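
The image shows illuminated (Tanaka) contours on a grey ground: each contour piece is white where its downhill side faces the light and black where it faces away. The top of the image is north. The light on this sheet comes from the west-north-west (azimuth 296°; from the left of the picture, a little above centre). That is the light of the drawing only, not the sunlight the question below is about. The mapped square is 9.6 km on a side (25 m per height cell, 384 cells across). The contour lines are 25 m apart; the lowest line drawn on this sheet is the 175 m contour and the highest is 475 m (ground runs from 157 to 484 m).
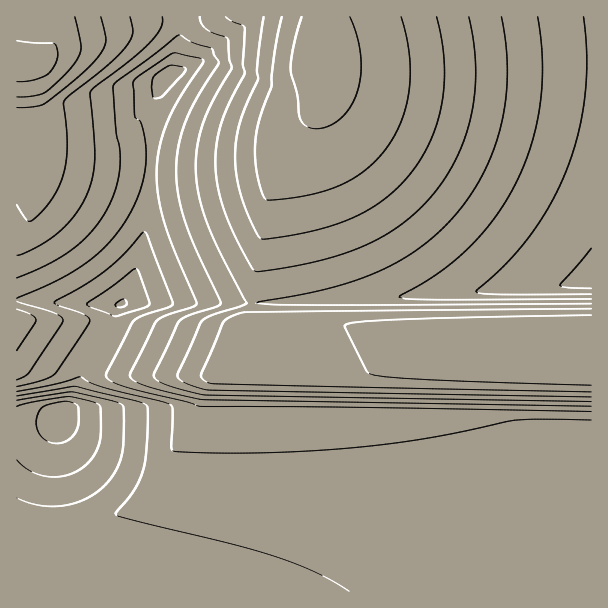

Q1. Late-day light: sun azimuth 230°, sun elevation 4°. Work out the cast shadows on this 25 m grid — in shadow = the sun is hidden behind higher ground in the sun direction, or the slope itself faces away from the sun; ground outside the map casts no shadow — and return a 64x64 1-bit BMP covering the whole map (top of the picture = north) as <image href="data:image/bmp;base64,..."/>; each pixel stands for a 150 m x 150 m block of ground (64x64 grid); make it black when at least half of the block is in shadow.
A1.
<image width="64" height="64" href="data:image/bmp;base64,Qk0+AgAAAAAAAD4AAAAoAAAAQAAAAEAAAAABAAEAAAAAAAACAAATCwAAEwsAAAIAAAAAAAAA////AAAAAAAAAAAAAAAAAAAAAAAAAAAAAAAAAAAAAAAAAAAAAAAAAAAAAAAAAAAAAAAAAAAAAAAAAAAAAAAAAAAAAAAAAAAAAAAAAAAAAAAAAAAAAAAAAAAAAAAAAAAAAAAAAAAAAAAAAAAAAAAAAAAAAAAAAAAAAAAAAAAAAAAAAAAAAAAAAAAAAAAAAAAAAAAAAAAAAAAAAAAAAAAAAAAAAAAAAAAAAAAAAAAAAAAAAAAAAAAAAAAAAAAAAAAAAAAAAAAAAAAAAAAAAAAAAAAAAAAAAAAAAAAAAAAAAAAAAAAAAAAAAAAAAAAAAAAAAAAAAAAAAAD/4AA/////////////////f/AAH/////8QAAAAB////wAAAAAAD///AAAAAAAAf/8AAAAAAAAD/wAAAAAAAAAfAAAAAAAAAAAAAAAAAAAAAAAAAAAAAAAAAAAAAAAAAAAAAAAAAAAAAAAAAAAAAAAAAAAAAAAAAAAAAAAAAAAAAAAAAAAAAAAAAAAAAAAAAAAAAAAAAAAAAAAAAAAAAAAAAAAAAAAAAAAAAAAAAAAAAAAAAAAAAAAAAAAAAAAAAAAAAAAAAAAAAAABAAAAAAAAAAAAAAAAAAAAAAAAAAAAAAAAAAAAAAAAAAAAAAAAAAAAAAAAAAAAAAAAAAAAAAAAAAAAAAAAAAAAAAAAAAAAAA=="/>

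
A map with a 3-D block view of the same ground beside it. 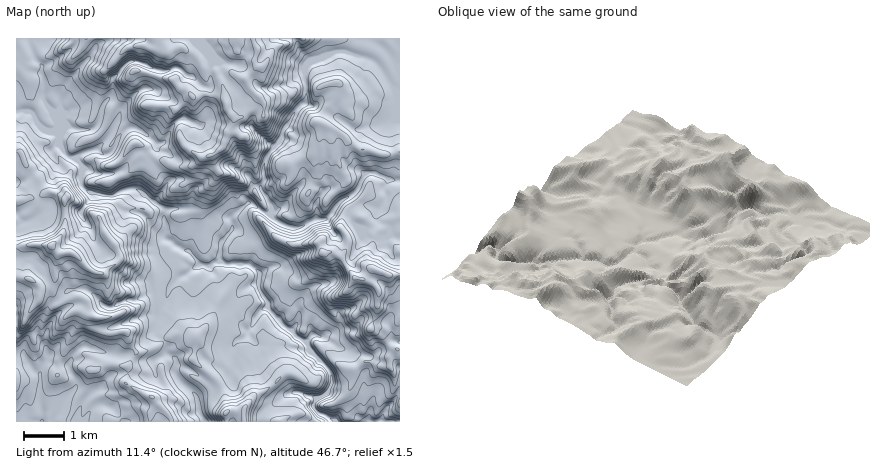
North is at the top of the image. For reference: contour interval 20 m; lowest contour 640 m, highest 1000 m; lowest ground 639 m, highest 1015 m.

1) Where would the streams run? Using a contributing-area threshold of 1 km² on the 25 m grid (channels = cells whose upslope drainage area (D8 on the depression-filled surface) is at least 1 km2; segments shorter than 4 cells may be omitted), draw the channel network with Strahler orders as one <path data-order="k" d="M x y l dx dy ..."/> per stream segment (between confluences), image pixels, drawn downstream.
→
<path data-order="4" d="M316 402l-2 2 0 2 0 2 6 6 4 0 6 4 2 0 2 4 4 0"/><path data-order="1" d="M296 392l4 0 10 4 4 0 2 2 0 4"/><path data-order="2" d="M40 376l0 22 2 12 0 12"/><path data-order="1" d="M32 366l8 10"/><path data-order="1" d="M234 360l-2-2 0-12 2-2 4-4 6-2 4-4 0-4 4-2 2-6 4-8 6-6 4 0"/><path data-order="1" d="M168 354l6 4 2 4 0 12 4 6 16 16 2 8 0 8 6 6 0 4"/><path data-order="4" d="M314 354l14 14 4 8-2 10-14 16"/><path data-order="1" d="M46 348l2 10-6 10-2 8"/><path data-order="1" d="M84 346l-4 2-8 8-4 8 2 6 6 8 0 8-10 12-4 12-8 10 0 2"/><path data-order="1" d="M332 342l-6-4-4 0 0-2"/><path data-order="1" d="M394 340l0 2 6 0"/><path data-order="4" d="M300 340l14 14"/><path data-order="2" d="M322 336l-10 0-4 2 0 6 6 10"/><path data-order="1" d="M332 332l-4 0-6 4"/><path data-order="1" d="M160 316l6-14 2-8"/><path data-order="4" d="M268 308l22 24 8 6 2 2"/><path data-order="1" d="M300 302l-2 2 0 14 0 4-4 6 0 6 6 6"/><path data-order="1" d="M92 294l12 12 4 2 4 0 14-8 10 0 12-6 20 0"/><path data-order="2" d="M168 294l2-8 10-10 6-2 6-6 4-2 8 0"/><path data-order="4" d="M260 288l2 8 6 6 0 6"/><path data-order="1" d="M206 276l2-2 0-6 2-2"/><path data-order="1" d="M264 270l-4 2 0 16"/><path data-order="3" d="M204 266l6 0"/><path data-order="3" d="M210 266l4-4 10 0"/><path data-order="4" d="M224 262l2 2 6 0 2 0 16 0 2 4 4 0 2 4 0 16 2 0"/><path data-order="1" d="M24 222l-2-2-4-4-2-2"/><path data-order="1" d="M84 222l-2-6 0-6 10-12 0-4 0-2"/><path data-order="2" d="M316 220l-16 8-10 0-12-6-12-10"/><path data-order="3" d="M266 212l-2 0-12-8-4 0"/><path data-order="3" d="M166 212l-2 2 0 8 2 0-2 16 2 2 4 0 6 6 6 4 6 0 10 10 0 4 6 2"/><path data-order="1" d="M378 210l2-2"/><path data-order="1" d="M352 208l4-4 12 0 6 4 6 0"/><path data-order="2" d="M380 208l6-8-2-14 4-4 0-2-2-2-10-4-8 0-6 4-4 12-6 4-10 6-6 6-4 6-6 8-10 0"/><path data-order="3" d="M248 204l-12 8-6 6 0 2 2 4 0 6-10 10-2 6 0 12 4 4"/><path data-order="1" d="M318 202l-2 0 0 16 0 2"/><path data-order="1" d="M244 198l4 2 0 4"/><path data-order="3" d="M92 192l12 4 10 0 8-6 8-2 8 2 6 2 8 10 2 0 4 4 6 2 2 4"/><path data-order="3" d="M82 168l0 16 4 6 6 2"/><path data-order="2" d="M66 154l4 4 6 4 6 6"/><path data-order="2" d="M96 150l-10 2-6 4 0 4 2 2 0 6"/><path data-order="1" d="M56 146l2 0 8 8"/><path data-order="2" d="M62 146l4 8"/><path data-order="1" d="M54 136l8 10"/><path data-order="2" d="M62 134l0 12"/><path data-order="1" d="M200 126l-10-6-10 0-6 4-8 16-4 4-6 0-14-12-6-4-6 0-4 2-6 6-4 10-6 8-8 0-4-4-2 0"/><path data-order="1" d="M384 124l6-2 4-4 0-22-4-12-8-14-8-8-22-10-14 0-14 8-10 4-8 8"/><path data-order="2" d="M62 122l0 12"/><path data-order="1" d="M122 108l-2 2-2 8-6 14-6 8-10 10"/><path data-order="1" d="M42 74l2 4 0 18 0 4 18 22"/><path data-order="2" d="M306 72l0 20 0 2 0 8-2 2-2 0-6 6-6 10-6 8-2 4 0 4-4 4 0 4-10 10-4 12 0 14-2 2-2 6 2 4 4 4 4 8 0 4-4 4"/><path data-order="1" d="M80 68l-2 4-16 16-2 4 0 6 2 10 0 14"/><path data-order="1" d="M214 66l-4 2 0 18-2 2-2 0-4-2-10-10-6 0-8-8-6 0-2 2-12 0-20-8-8 0-16 16-2 2 0 12-2 6-8 8 0 8-4 10-6 6-16 0-4-2-4 0-6 6"/>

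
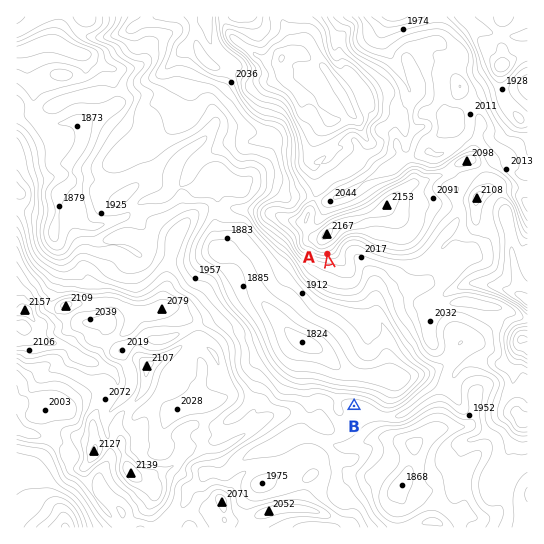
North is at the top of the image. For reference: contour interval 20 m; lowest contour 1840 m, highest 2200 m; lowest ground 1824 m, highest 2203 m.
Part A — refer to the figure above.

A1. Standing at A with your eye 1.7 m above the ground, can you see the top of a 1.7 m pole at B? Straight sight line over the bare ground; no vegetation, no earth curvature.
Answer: yes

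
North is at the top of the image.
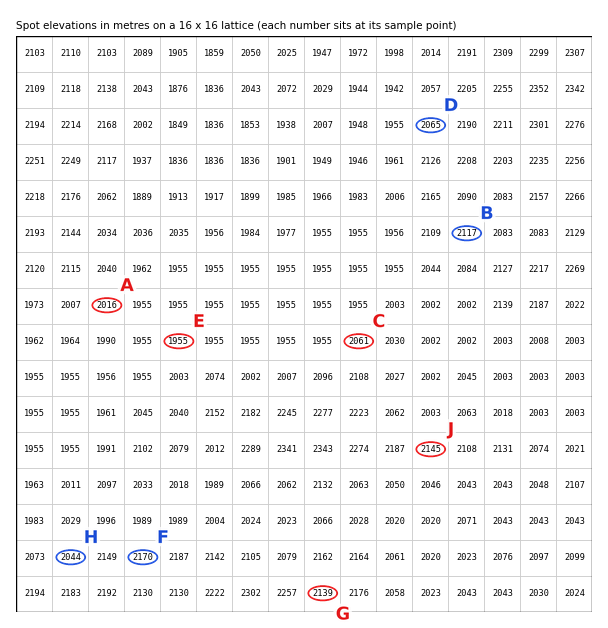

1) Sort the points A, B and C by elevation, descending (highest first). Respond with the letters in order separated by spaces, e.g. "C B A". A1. B C A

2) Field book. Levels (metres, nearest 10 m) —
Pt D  2070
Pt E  1950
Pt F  2170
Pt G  2140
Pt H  2040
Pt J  2150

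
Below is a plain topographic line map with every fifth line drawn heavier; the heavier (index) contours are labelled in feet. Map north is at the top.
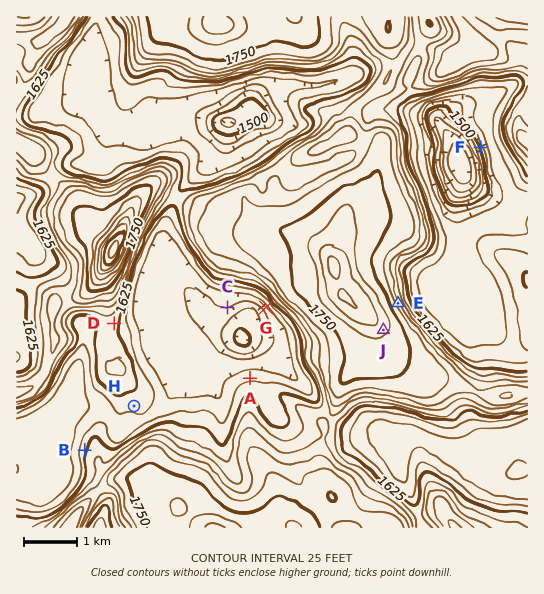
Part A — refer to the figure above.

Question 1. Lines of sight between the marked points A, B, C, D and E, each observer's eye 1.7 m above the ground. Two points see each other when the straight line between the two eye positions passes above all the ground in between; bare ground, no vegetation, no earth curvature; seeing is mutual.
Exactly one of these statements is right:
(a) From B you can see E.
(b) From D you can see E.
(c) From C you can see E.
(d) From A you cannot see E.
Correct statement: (d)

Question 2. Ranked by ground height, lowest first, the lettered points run F G H J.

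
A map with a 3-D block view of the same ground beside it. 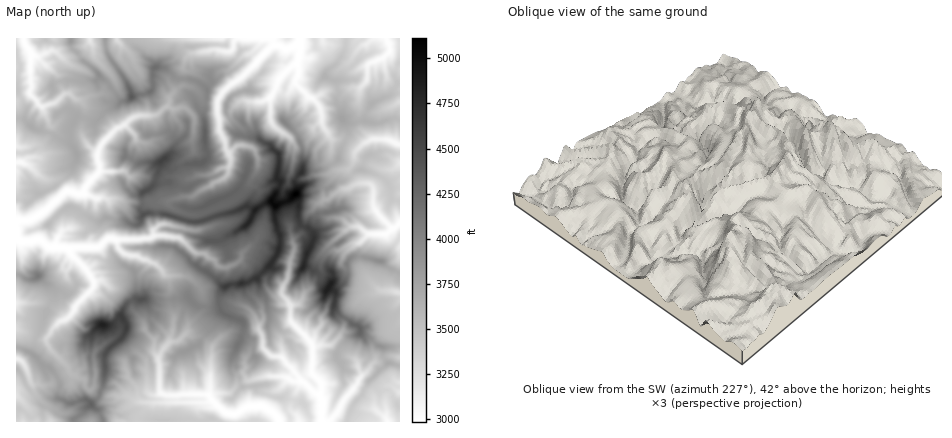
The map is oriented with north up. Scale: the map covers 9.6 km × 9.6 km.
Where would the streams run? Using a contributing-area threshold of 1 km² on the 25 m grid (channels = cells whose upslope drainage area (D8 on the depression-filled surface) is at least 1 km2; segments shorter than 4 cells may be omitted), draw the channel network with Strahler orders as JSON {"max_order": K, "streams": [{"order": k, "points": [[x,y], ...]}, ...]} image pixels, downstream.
{"max_order": 3, "streams": [{"order": 1, "points": [[140, 402], [142, 402], [206, 402], [212, 400]]}, {"order": 2, "points": [[212, 400], [224, 412], [228, 414], [236, 414], [244, 408], [248, 406], [264, 406], [268, 410], [270, 410], [278, 418], [280, 422]]}, {"order": 2, "points": [[210, 396], [212, 400]]}, {"order": 2, "points": [[320, 396], [322, 398], [322, 422], [322, 422]]}, {"order": 2, "points": [[300, 382], [306, 384], [316, 394], [320, 396]]}, {"order": 1, "points": [[358, 382], [358, 384], [352, 390], [342, 402], [336, 414], [328, 422], [322, 422]]}, {"order": 1, "points": [[290, 380], [294, 382], [300, 382]]}, {"order": 1, "points": [[82, 378], [80, 378], [78, 376], [72, 374], [70, 372], [68, 366], [50, 348], [46, 344], [46, 338], [50, 334], [52, 328], [60, 322], [68, 318], [76, 308], [76, 304], [94, 288], [94, 280], [86, 270], [70, 254], [70, 252], [64, 248]]}, {"order": 1, "points": [[210, 372], [210, 392], [210, 392], [210, 396]]}, {"order": 1, "points": [[166, 346], [162, 350], [158, 356], [158, 362], [160, 364], [160, 390], [160, 392], [166, 396], [208, 394], [210, 396]]}, {"order": 1, "points": [[258, 326], [258, 330], [262, 336], [262, 346], [264, 348], [272, 356], [280, 356], [282, 358], [286, 362], [298, 376], [300, 382]]}, {"order": 1, "points": [[380, 290], [392, 290], [400, 292]]}, {"order": 1, "points": [[168, 276], [166, 276], [156, 264], [150, 262], [148, 260], [142, 260], [136, 256], [128, 256], [124, 254], [118, 248], [118, 242], [116, 240]]}, {"order": 1, "points": [[290, 260], [288, 280], [284, 284], [282, 294], [288, 302], [288, 304], [290, 304], [290, 320], [292, 322], [312, 344], [312, 372], [322, 384], [320, 396]]}, {"order": 1, "points": [[244, 252], [242, 254], [240, 260], [236, 264], [228, 268], [222, 268], [218, 266], [214, 260], [208, 258], [204, 254], [196, 254], [194, 252], [178, 238], [172, 238], [166, 236], [154, 236]]}, {"order": 2, "points": [[64, 248], [48, 248], [40, 240], [36, 240], [32, 242], [20, 242], [16, 238], [16, 230]]}, {"order": 2, "points": [[116, 240], [108, 238], [98, 248], [72, 248], [72, 248], [70, 248], [64, 248]]}, {"order": 2, "points": [[154, 236], [150, 238], [142, 238], [140, 240], [116, 240]]}, {"order": 2, "points": [[394, 228], [396, 228], [400, 224]]}, {"order": 1, "points": [[358, 226], [368, 234], [374, 234], [376, 234], [388, 234], [394, 228]]}, {"order": 1, "points": [[164, 224], [158, 226], [154, 230], [154, 236]]}, {"order": 1, "points": [[170, 200], [182, 196], [192, 196], [200, 190], [208, 188], [216, 182], [224, 178], [228, 174], [228, 168], [230, 164], [230, 158], [228, 152]]}, {"order": 1, "points": [[94, 198], [88, 194], [80, 194]]}, {"order": 2, "points": [[80, 194], [76, 194], [74, 192], [64, 192], [44, 212], [38, 216], [28, 220], [18, 220], [16, 222]]}, {"order": 1, "points": [[350, 188], [358, 184], [370, 184], [374, 188], [374, 206], [376, 210], [390, 228], [394, 228]]}, {"order": 1, "points": [[22, 162], [16, 162]]}, {"order": 1, "points": [[258, 158], [254, 150], [252, 148], [246, 146], [238, 146], [230, 152], [228, 152]]}, {"order": 2, "points": [[228, 152], [226, 148], [224, 140], [220, 132], [220, 120], [218, 114], [218, 100], [222, 94], [230, 84], [240, 78], [272, 46], [280, 46], [284, 48], [290, 48], [300, 44]]}, {"order": 1, "points": [[362, 146], [364, 142], [366, 142], [370, 140], [388, 140], [400, 144]]}, {"order": 1, "points": [[280, 130], [272, 124], [270, 120], [270, 98], [272, 94], [276, 90], [278, 80], [294, 64], [296, 64], [298, 62]]}, {"order": 1, "points": [[322, 122], [322, 112], [318, 104], [312, 98], [310, 98], [296, 84], [296, 80], [298, 74], [298, 62]]}, {"order": 1, "points": [[182, 108], [172, 108], [166, 106], [158, 114], [154, 116], [138, 116], [134, 116], [130, 120], [124, 126], [116, 128], [104, 142], [98, 150], [98, 160], [100, 164], [100, 172], [90, 182], [84, 190], [80, 194]]}, {"order": 1, "points": [[68, 94], [64, 94], [54, 104], [50, 104], [44, 106], [40, 106], [38, 104], [38, 102], [30, 94], [32, 88], [32, 84], [30, 82], [30, 54]]}, {"order": 1, "points": [[368, 66], [370, 62], [382, 58], [390, 52], [390, 44], [388, 42], [386, 38]]}, {"order": 2, "points": [[298, 62], [298, 60], [298, 56], [300, 52], [300, 44]]}, {"order": 1, "points": [[36, 56], [32, 56], [30, 54]]}, {"order": 2, "points": [[30, 54], [24, 44], [24, 38]]}, {"order": 1, "points": [[220, 50], [224, 52], [232, 50], [234, 48], [234, 42], [236, 38], [274, 38]]}, {"order": 3, "points": [[300, 44], [300, 38]]}]}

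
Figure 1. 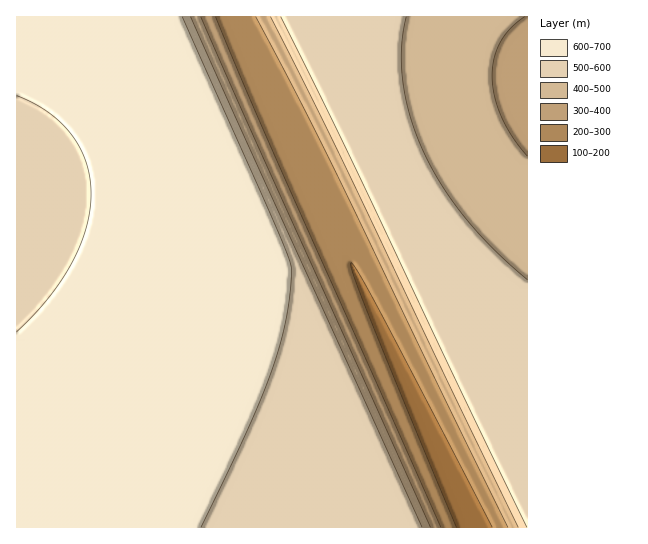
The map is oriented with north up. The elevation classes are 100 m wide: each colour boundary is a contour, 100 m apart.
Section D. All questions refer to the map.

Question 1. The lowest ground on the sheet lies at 160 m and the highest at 670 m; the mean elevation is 520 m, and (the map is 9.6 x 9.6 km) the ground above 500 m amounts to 66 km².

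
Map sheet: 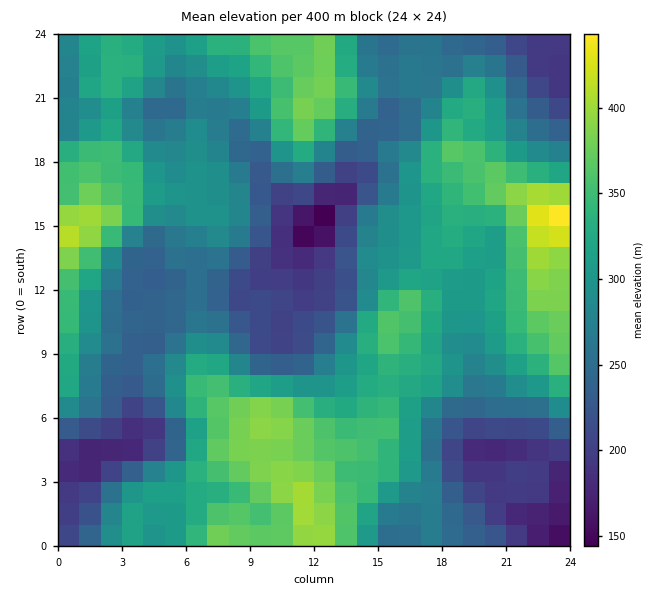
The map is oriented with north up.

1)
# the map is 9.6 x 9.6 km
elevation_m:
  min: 130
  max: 445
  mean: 290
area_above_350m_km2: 17.8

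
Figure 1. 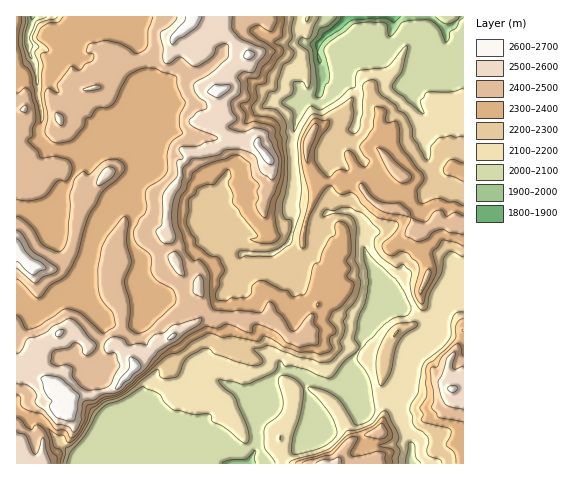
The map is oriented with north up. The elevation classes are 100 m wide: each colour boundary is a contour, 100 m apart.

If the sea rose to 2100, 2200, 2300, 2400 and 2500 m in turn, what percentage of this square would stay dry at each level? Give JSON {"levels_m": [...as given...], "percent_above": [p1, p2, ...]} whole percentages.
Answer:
{"levels_m": [2100, 2200, 2300, 2400, 2500], "percent_above": [84, 70, 55, 29, 10]}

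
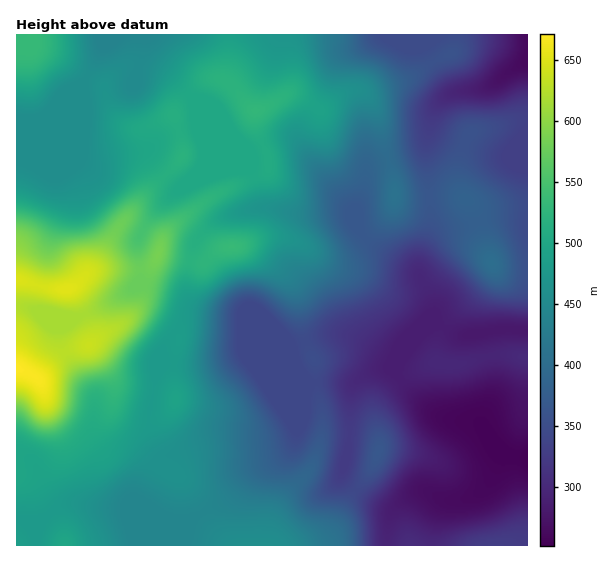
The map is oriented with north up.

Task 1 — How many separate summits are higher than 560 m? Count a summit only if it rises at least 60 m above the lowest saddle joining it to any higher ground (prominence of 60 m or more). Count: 0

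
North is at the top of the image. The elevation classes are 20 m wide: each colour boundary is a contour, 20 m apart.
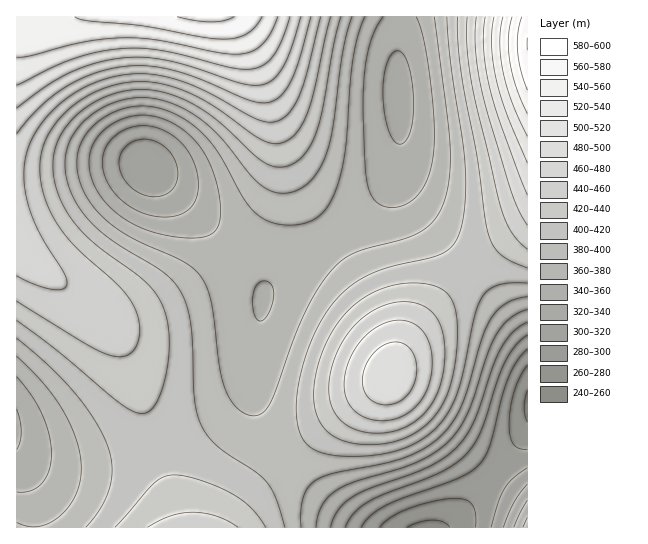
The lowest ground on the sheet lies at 255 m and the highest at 585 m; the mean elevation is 405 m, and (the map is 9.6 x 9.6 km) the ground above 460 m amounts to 14.6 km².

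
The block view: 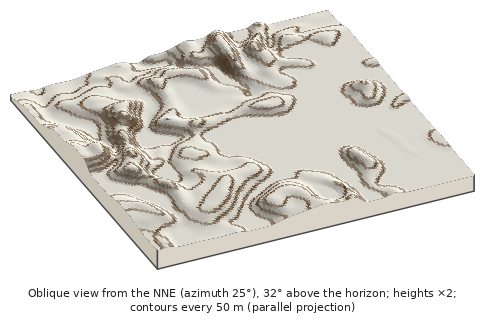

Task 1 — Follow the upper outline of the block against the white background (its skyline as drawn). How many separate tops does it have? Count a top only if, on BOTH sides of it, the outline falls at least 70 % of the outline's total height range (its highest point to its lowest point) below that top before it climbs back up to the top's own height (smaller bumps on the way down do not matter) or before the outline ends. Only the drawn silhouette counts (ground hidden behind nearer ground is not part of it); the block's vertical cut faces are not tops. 0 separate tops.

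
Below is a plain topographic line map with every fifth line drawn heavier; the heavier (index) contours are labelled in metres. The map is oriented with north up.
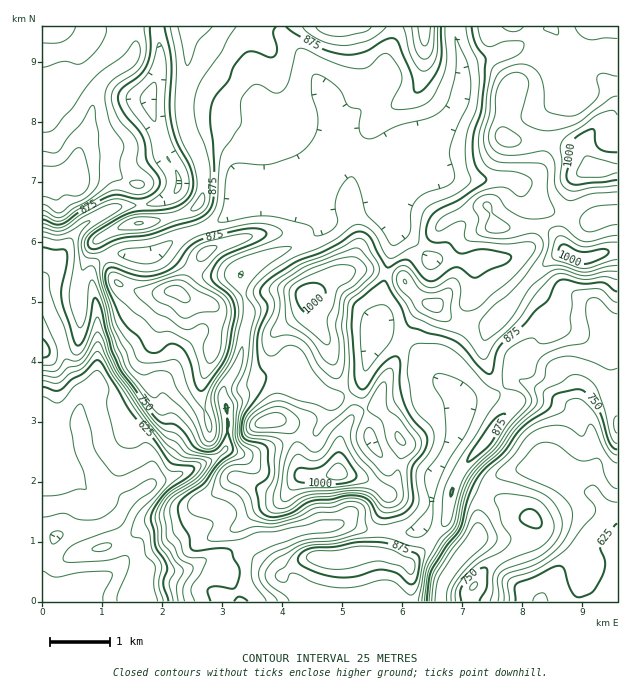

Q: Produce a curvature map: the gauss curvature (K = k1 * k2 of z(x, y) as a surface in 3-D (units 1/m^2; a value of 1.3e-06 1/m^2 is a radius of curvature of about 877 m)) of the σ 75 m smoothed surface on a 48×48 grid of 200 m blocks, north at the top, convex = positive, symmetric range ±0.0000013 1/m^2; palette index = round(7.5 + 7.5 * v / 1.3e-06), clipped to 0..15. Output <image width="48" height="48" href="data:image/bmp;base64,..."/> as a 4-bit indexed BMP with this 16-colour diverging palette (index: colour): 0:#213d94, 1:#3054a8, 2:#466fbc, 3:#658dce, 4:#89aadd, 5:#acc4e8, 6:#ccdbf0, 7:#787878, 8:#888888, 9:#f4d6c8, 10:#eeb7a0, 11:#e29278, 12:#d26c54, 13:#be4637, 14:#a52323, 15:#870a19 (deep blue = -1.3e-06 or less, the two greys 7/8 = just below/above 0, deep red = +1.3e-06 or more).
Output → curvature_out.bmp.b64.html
<image width="48" height="48" href="data:image/bmp;base64,Qk32BAAAAAAAAHYAAAAoAAAAMAAAADAAAAABAAQAAAAAAIAEAAATCwAAEwsAABAAAAAAAAAAlD0hAKhUMAC8b0YAzo1lAN2qiQDoxKwA8NvMAHh4eACIiIgAyNb0AKC37gB4kuIAVGzSADdGvgAjI6UAGQqHAHiId4iIiIiIeIdneHd4iEOFmHd3iIeIh4eHeId2iIh3domId3d4iHeofLeaiIiIiHh4iIeJZmd4h4p3d4iIh7mZaJV4d4d4h3h3iHd5d2Z4dnhXu3iHd7Zoh3VniHd3h3eIiHd2iJiId3d3uGiYiIRXh4d3iId4eIh3eGeIl3h4eIaGaJdlV4hFdqh3eJd4eHh3eIdXeHeIZGZ2eZl0V3h7toeIiId3eId4h3dWqIiIhpunmGrGaGZ4h3d4iId3eId4iId2uqh4h3mmh2zW3YZ4eGd3iHd3d4h3h3eKV3NIdmdmZ4cwiYiIeHd3d3d4iIeIh4iJWcifl5iaZupmdnqHZah4iHd4eId3eId4Z8oJZ4eId6h3hUl3dXh4iId4hXh4eIh4d2cPBodnmGeIh6hneIlniIeIdXh3eId4d3/SV3Y1mHaperhniIuImIiHbHeIh3d3d3vAn8hnh3aJeYd3iIhomId4i3eIeHd6h3eHXcyHdnlnV4h3iHhndmd4eIeId3eId3OeRGd3eJZXh4h3eId8lniYd4aIiId4d4S2hmZ4d3SIiIiIiIdoZ4h3d4eHmHdoh4eFh3eId3aYmIiIiHd4Z3d3d4hnqJt4eIiWlneIeIeId4iIiHeHiIiHd6V5Z3iIeInHd3eIiIiIdniIiIeId4iHd5aKZ3eIiGiYZ5eJd5iIh2iIh4eId4d3d3iJR4d3d3dnhqdneHiIh3d3d3eHd4iHeHiIV5iHeIh4aHZoh2iIiGeHZnmXeHd4h3eIh2d3iIirWnh4d3mYiHnJeIiHd3h4h3eId3domXioFYeLiGeIh2SHiId3d3h4l4eHXtVGunZ5l4eKh2iHWtaXh3eHZ4lnh4h2WaiZhDSKp3d4h5moCLmnZ4eIdmmJd4iDMHiJl3l5mHd3h4iYZ0eYZ4iIhjibhYiZ16h3h4xmh3d3iHd3mXV3d4h3mo1nhoUz9lh3h1Z4mXd3eIeHeIaYd3mHdmeah3hWZ474V2R4d3d3eIZXeIeZeIqHZnaIh294ioRnU6pYh3d4h4d4h3d4Zod4iHZ4iGhqeaQmqn1niHeIh3iIh3d4d7p4h3ZoiIeKdFnoa4R4iHeIh3d4h3d4iGZ4h3d4iHeId3eYaYeIh3d3d3d4iIh4iHZ4iImolneId3doeHl4h3d3eId4iId3d3d3eId4loh3d4h4d3d3d4d3d3h4eId3d3eId2eHiIiHd4iHeId3d3eId3d3eIiHd3qod2eYiIh3d3h3eHd3d3eId4h4eId4d3mHh3d3d4eHd3iHeHiHd4iId3h4d3d3eIZniIiIh3d4h4iHeHiHiId3d3d3d4h3eIeHeIiIeHd4domId3iHiIh3iId3h3h3iIiod3iId3eHdnd4h3h4d3iHiId3iHZ3eIeZh3h3d4eId3l3h4d3iHiIiHd3iHd3eHZ4d4d3iIeIiHmWh4eHd4iIh3d3iHiHeHR4Z4h3eHd4iIiGh3eIh3h3eIh3iHmXd4iIeHh3eIh3iIZod3eHd3h3iYiId3iIh4h4eIeIeA=="/>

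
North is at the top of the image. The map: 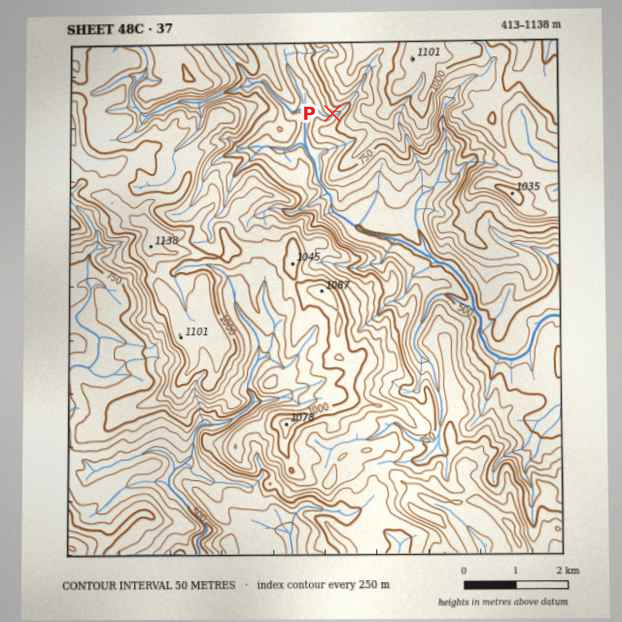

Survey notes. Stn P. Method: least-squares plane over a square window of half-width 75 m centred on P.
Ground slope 21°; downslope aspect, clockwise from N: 211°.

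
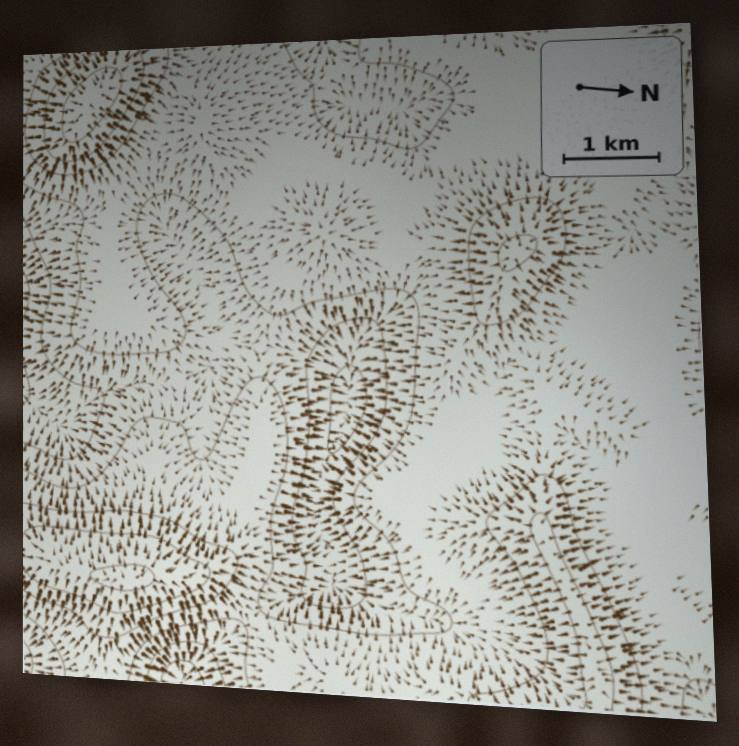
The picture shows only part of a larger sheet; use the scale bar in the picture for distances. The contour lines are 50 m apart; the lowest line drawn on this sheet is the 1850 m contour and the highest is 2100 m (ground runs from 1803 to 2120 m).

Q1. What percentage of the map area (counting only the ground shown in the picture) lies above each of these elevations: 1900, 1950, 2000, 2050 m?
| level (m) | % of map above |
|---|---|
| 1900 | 93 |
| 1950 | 74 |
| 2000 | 15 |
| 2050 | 6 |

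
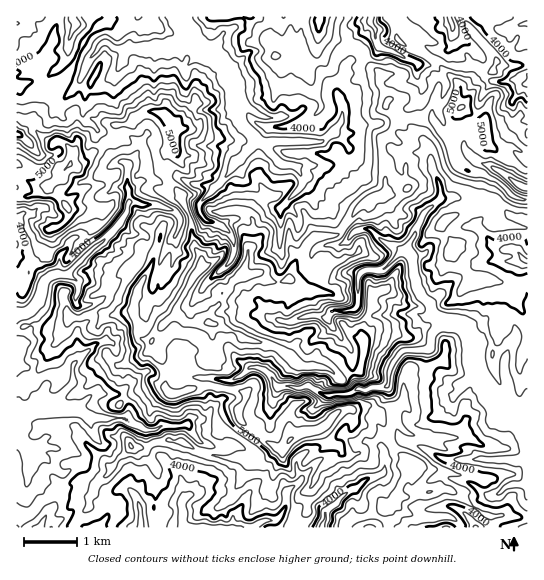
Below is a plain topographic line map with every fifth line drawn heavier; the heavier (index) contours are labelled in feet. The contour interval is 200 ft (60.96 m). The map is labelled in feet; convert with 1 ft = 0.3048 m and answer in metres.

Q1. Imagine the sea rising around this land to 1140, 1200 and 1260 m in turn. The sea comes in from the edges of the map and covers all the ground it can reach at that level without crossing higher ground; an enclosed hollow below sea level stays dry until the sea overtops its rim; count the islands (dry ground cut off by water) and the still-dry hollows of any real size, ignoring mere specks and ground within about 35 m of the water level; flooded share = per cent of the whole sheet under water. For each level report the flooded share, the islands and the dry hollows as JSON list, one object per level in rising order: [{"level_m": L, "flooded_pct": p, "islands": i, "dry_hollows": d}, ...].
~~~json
[{"level_m": 1140, "flooded_pct": 15, "islands": 0, "dry_hollows": 0}, {"level_m": 1200, "flooded_pct": 26, "islands": 0, "dry_hollows": 0}, {"level_m": 1260, "flooded_pct": 40, "islands": 0, "dry_hollows": 0}]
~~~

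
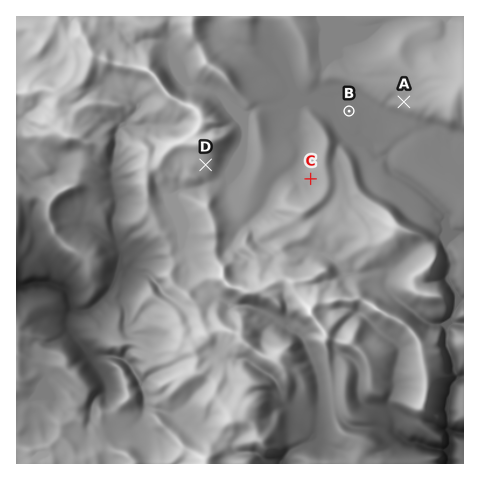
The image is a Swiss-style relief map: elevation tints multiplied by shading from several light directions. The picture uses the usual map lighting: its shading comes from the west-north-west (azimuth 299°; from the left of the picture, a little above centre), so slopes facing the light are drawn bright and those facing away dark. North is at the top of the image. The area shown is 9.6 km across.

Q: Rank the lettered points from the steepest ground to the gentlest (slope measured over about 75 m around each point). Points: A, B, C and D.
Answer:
D C A B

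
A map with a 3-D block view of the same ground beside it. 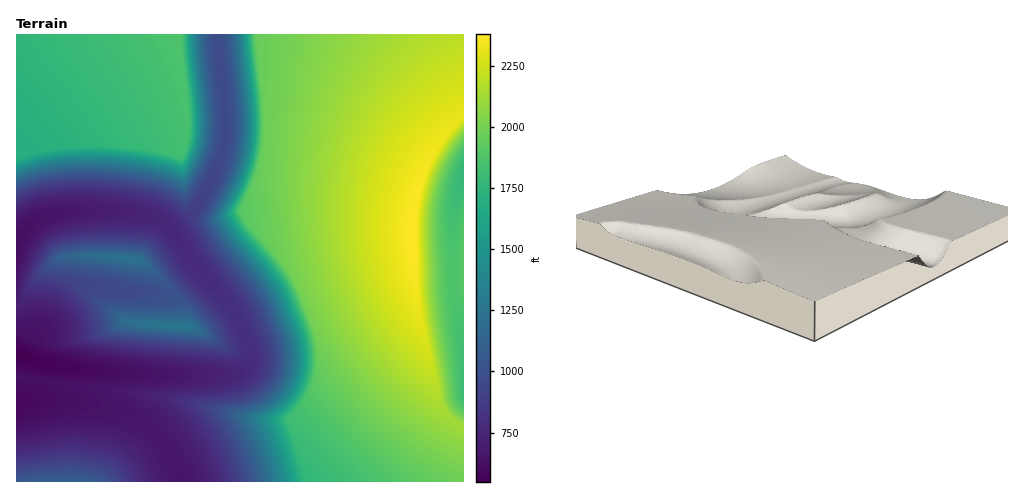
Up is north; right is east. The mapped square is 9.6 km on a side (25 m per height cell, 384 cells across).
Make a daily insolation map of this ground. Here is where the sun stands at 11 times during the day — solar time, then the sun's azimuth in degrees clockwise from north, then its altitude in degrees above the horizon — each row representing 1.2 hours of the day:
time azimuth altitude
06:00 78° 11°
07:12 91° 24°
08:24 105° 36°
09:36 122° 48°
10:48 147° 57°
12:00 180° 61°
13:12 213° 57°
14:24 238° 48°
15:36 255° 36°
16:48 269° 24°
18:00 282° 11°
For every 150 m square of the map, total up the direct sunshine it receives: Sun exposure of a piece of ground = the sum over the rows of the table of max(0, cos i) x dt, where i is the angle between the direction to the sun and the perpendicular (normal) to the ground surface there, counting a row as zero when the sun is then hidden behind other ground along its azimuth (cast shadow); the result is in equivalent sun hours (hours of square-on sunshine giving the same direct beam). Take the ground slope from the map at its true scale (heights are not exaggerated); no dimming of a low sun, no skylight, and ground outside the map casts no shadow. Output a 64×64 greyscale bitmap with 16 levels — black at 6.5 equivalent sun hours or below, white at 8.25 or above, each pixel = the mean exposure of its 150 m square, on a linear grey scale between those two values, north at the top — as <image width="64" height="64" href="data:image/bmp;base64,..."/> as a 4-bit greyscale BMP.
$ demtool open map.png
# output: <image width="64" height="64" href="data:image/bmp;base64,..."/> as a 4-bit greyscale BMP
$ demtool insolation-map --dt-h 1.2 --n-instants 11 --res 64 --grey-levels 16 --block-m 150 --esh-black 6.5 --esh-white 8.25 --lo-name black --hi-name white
<image width="64" height="64" href="data:image/bmp;base64,Qk12CAAAAAAAAHYAAAAoAAAAQAAAAEAAAAABAAQAAAAAAAAIAAATCwAAEwsAABAAAAAAAAAAAAAAABEREQAiIiIAMzMzAERERABVVVUAZmZmAHd3dwCIiIgAmZmZAKqqqgC7u7sAzMzMAN3d3QDu7u4A////AGZmZmZmZniJmaqqqqq7u7qqqqqqq7u7u7u7u7u7u7u7ZmZmZmZnd4mZqqqqq7u7uqqqqqqru7u7u7u7u7u7u7t3d3d3d3d3iZmaqqqru7u6qqqqqqu7u7u7u7u7u7u7u3d3d3d3d4iJmaqqqru7u7qqqqqqu7u7u7u7u7u7u7u7iHd3d3iIiImZqqqqu7u7uqqqqqq7u7u7u7u7u7u7u7uIiIiIiIiImZmqqqu7u7uqqqq7u7u7u7u7u7u7u7u7u4iIiIiIiZmZmqqqu7u7u6qru7u7u7u7u7u7u7u7u7u7mZmZmZmZmZmqqqu7u7u7u7u7u7u7u7u7u7u7u7u7u7uZmZmZmZmZqqqqu7u7u7u7u7uru7u7u7u7u7u7u7u7ppmZmZmZqqqqqqu7u7u7u7qGQhE5u7u7u7u7u7u7u7pUqqqqqqqqqqqru7u7u7qXUyIQAAKbu7u7u7u7u7u7t1Wqqqqqqqqqu7u7u7uodVVUQiIhEUq7u7u7u7u7u7und7qqqqqqu7u7u6qYh3ZmZmZERDMyJ7u7u7u7u7u7u6iJu7u7u6qqmZmIiIiIiIiIhmZVVUQ0q7u7u7u7u7u7mJm7qpmZiIiZmZmZmZmZmZmXd3ZmVUSLu7u7u7u7u7uImZiIiZmZqqqqqqqqu7u7uqmIiHd2ZXu7u7u7u7u7uoiZiZmqqqu7u7u7u7zMzMzLupmYiId2e7u7u7u7u7u6eJmqq7u7vMzMzMzMzMzMzMzKmZmZmId6u7u7u7u7u7l4mru7zMzMzd3d3d3d3d3d3ciJmaqZiIu7u7u7u7u7uIiavMy7zM3d3d3d3d3d3d3bl4maqqmYm7u7u7u7u7uniJrLuqqqq83e7u7u7u7u7ZiHiaqqqpmbu7u7u7u7u6eImru6qqqqqrze7u7u7u2neXeJqru6qau7u7u7u7u7l4mau7u7u7qqqrzLqZh3dVZ4eJmru7qqu7u7u7u7u7uIiZq7u7u7u7qqllRERVVVVod4mqq7u6q7u7u7u7u7u4iJmru7u7u7u6llZmZnd3Vnhomaq7uqq7u7u7u7u7u6eImqrMzMu7u6h3d4iIiJdnh3iaq7u6qru7u7u7u7u7qImaqczMzMy6mJmZmaqqlniHiaq7u7uququ7u7u7u7uYiZqprMzMy6qqqqq7u7pniHiaq7zMu7uqqqqqu7u7u5iJmqmLzMzLu7u7zMzMp3iHiaq7zMy7uqqqqqqqqqqqmJmaqYjMzMzMzMzN3dpniIiaq7zMzMu6qqqqqqqqqqqYmZqph4zd3d3d3d3dlniIiZq7zMzMy6qqqqqqqqqqqpiZmqmHZr3d3d3d3KdWeIiJq7zMzMzKqqqqqqqqqqqqmJmaqph1RFZmZUMiI1eJeJqrzMzMzLqqqqqqqqqqqqqIiZmqmHZDIiIiIiM0Z4eJmrvMzMzLqqqqqqqqqqqqqoiJiaqphlVERERERFVoh4mqu8zMzLqqqqqqqqqqqqqqiJmJq6mHdmZlVWZmZ3h4mqu7vMzLqqqqqqqqqqqqqqqImYmrqpmId3d3d3iImImqu7u7u7qqqqqqqqqqqqqqqpiZmZu7qpmZmZmZmZmqmqqYibu7qqqqqqqqqqqqqqqqmJmYnMu7uqqqqqqqq7uruodSJJqqqqqqqqqqqqqqqqqZmZiczMy7u7u7u7u8zMzKmGMQCaqqqqqqqqqqqqqqqqmZmJ3d3MzMzMzMzMzN3dqZhSADqqqqqqqqqqqqqqqqqaqYjd3d3d3d3d3d3d3d3IiHQgCaqqqqqqqqqqqqqqqpqqmN3d3d3d3d3d3d3d3cmHdTEEqqqqqqqqqqqqqqqqqqqY3d7u7u7u7u7u7t3dy4dlQxGqqqqqqqqqqqqqqqqqqqnd3e7u7u7u7u7t3d27h3UkIXqqqqqqqqqqqqqqqqu7qd3d7u7u7u7u7u3d3aqXdiMyWqqqqqqqqqqqqqqqq7u6vd3e7u7u7u7t3d3MqpZ2M0NKqqqqqqqqqqqqqqqqu7uqu83d3e7t3d3Mu6qplXZCVDqqqqqqqqqqqqqqqqq8y6qqqqq7u7u6qqqqqqiFZlJlSaqqqqqqqqqqqqqqqqzMqqqqqqqqqqqqqqqqp4VWYmVJqqqqqqqqqqqqqqqqq8yqqqqqqqqqqqqqqqqmdUZjdlmqqqqqqqqqqqqqqqqqvKqqqqqqqqqqqqqqqqVkRmN2WaqqqqqqqqqqqqqqqqqsqqqqqqqqqqqqqqqqlWNGY3dZqqqqqqqqqqqqqqqqqqqqqqqqqqqqqqqqqqqUY0Zjh2mqqqqqqqqqqqqqqqqqqqqqqqqqqqqqqqqqqoRjRmSHaqqqqqqqqqqqqqqqqqqqqqqqqqqqqqqqqqqqhGJWZYd6qqqqqqqqqqqqqqqqqqqqqqqqqqqqqqqqqqp0YlZVh3qqqqqqqqqqqqqqqqqqqqqqqqqqqqqqqqqqqmRSVlaHeqqqqqqqqqqqqqqqqqqqqqqqqqqqqqqqqqqqVVJmVoeKqqqqqqqqqqqqqqqqqqqqqqqqqqqqqqqqqqpVQ2ZHh4qqqqqqqqqqqqqqqqqqqqqqqqqqqqqqqqqqqkVDZkd2mqqqqqqqqqqqqqqqqqqqqqqqqqqqqqqqqqqpRUNmR3aaqqqqqqqqqqqqqqqqqqqqqqqqqqqqqqqqqqlWZWZXdpqqqqqqqqqqqqqqqqqqqqqqqqqqqqqqqqqqqmeJqoh2qqqqqqqqqqqqqqqqqqqq"/>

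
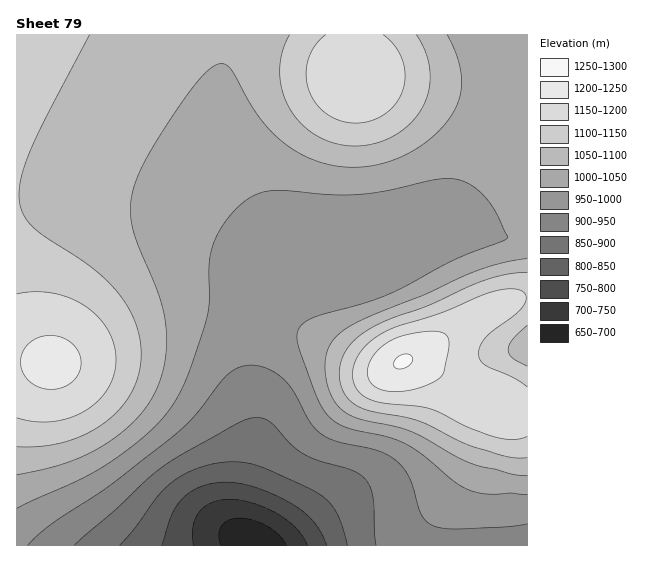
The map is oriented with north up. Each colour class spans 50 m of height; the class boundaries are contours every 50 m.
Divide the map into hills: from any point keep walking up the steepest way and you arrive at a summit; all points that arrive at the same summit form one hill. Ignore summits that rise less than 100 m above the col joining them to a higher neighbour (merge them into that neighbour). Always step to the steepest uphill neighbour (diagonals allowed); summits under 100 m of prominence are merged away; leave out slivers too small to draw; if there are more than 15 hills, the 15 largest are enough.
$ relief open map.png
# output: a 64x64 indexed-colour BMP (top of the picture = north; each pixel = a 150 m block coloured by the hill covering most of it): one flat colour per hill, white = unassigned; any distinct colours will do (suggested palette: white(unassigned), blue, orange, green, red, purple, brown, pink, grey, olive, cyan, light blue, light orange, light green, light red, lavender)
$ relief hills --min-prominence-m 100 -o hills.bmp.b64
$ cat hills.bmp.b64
<image width="64" height="64" href="data:image/bmp;base64,Qk12CAAAAAAAAHYAAAAoAAAAQAAAAEAAAAABAAQAAAAAAAAIAAATCwAAEwsAABAAAAAAAAAA////ALR3HwAOf/8ALKAsACgn1gC9Z5QAS1aMAMJ34wB/f38AIr28AM++FwDox64AeLv/AIrfmACWmP8A1bDFABEREREREREREREREREREiIiIiIiIiIiIiIiIiIiIiIiEREREREREREREREREREiIiIiIiIiIiIiIiIiIiIiIiIRERERERERERERERERESIiIiIiIiIiIiIiIiIiIiIiIhERERERERERERERERERIiIiIiIiIiIiIiIiIiIiIiIiEREREREREREREREREREiIiIiIiIiIiIiIiIiIiIiIiIRERERERERERERERERESIiIiIiIiIiIiIiIiIiIiIiIhERERERERERERERERERIiIiIiIiIiIiIiIiIiIiIiIiERERERERERERERERERESIiIiIiIiIiIiIiIiIiIiIiIRERERERERERERERERERIiIiIiIiIiIiIiIiIiIiIiIhEREREREREREREREREREiIiIiIiIiIiIiIiIiIiIiIiERERERERERERERERERESIiIiIiIiIiIiIiIiIiIiIiIRERERERERERERERERERIiIiIiIiIiIiIiIiIiIiIiIhERERERERERERERERERESIiIiIiIiIiIiIiIiIiIiIiERERERERERERERERERERIiIiIiIiIiIiIiIiIiIiIiIREREREREREREREREREREiIiIiIiIiIiIiIiIiIiIiIhERERERERERERERERERESIiIiIiIiIiIiIiIiIiIiIiERERERERERERERERERERIiIiIiIiIiIiIiIiIiIiIiIREREREREREREREREREREiIiIiIiIiIiIiIiIiIiIiIhERERERERERERERERERESIiIiIiIiIiIiIiIiIiIiIiERERERERERERERERERERIiIiIiIiIiIiIiIiIiIiIiIRERERERERERERERERERIiIiIiIiIiIiIiIiIiIiIiIhEREREREREREREREREREiIiIiIiIiIiIiIiIiIiIiIiERERERERERERERERERESIiIiIiIiIiIiIiIiIiIiIiIRERERERERERERERERERIiIiIiIiIiIiIiIiIiIiIiIhEREREREREREREREREREiIiIiIiIiIiIiIiIiIiIiIiERERERERERERERERERESIiIiIiIiIiIiIiIiIiIiIiIRERERERERERERERERERIiIiIiIiIiIiIiIiIiIiIiIhEREREREREREREREREREiIiIiIiIiIiIiIiIiIiIiIiERERERERERERERERERERIiIiIiIiIiIiIiIiIiIiIiIREREREREREREREREREREiIiIiIiIiIiIiIiIiIiIiIhERERERERERERERERERESIiIiIiIiIiIiIiIiIiIiIiEREREREREREREREREREREiIiIiIiIiIiIiIiIiIiIiIRERERERERERERERERERERIiIiIiIiIiIiIiIiIiIiIhEREREREREREREREREREREiIiIiIiIiIiIiIiIiIiIiEREREREREREREREREREREREiIiIiIiIiIiIiIiIiIiIRERERERERERERERERERERERETMzMzIiIiIiIiIiIiIhEREREREREREREREREREREREzMzMzMzIiIiIiIiIiIiEREREREREREREREREREREREzMzMzMzMzIiIiIiIiIiIREREREREREREREREREREREzMzMzMzMzMzIiIiIiIiIhEREREREREREREREREREREzMzMzMzMzMzMzIiIiEREREREREREREREREREREREREzMzMzMzMzMzMzMxERERERERERERERERERERERERERETMzMzMzMzMzMzMzMRERERERERERERERERERERERERETMzMzMzMzMzMzMzMxERERERERERERERERERERERERETMzMzMzMzMzMzMzMzMRERERERERERERERERERERERERMzMzMzMzMzMzMzMzMzERERERERERERERERERERERERMzMzMzMzMzMzMzMzMzMREREREREREREREREREREREREzMzMzMzMzMzMzMzMzMxERERERERERERERERERERERETMzMzMzMzMzMzMzMzMzMRERERERERERERERERERERETMzMzMzMzMzMzMzMzMzMxERERERERERERERERERERERMzMzMzMzMzMzMzMzMzMzERERERERERERERERERERERMzMzMzMzMzMzMzMzMzMzMxEREREREREREREREREREREzMzMzMzMzMzMzMzMzMzMzERERERERERERERERERERETMzMzMzMzMzMzMzMzMzMzMRERERERERERERERERERERMzMzMzMzMzMzMzMzMzMzMzEREREREREREREREREREREzMzMzMzMzMzMzMzMzMzMzMRERERERERERERERERERETMzMzMzMzMzMzMzMzMzMzMxERERERERERERERERERERMzMzMzMzMzMzMzMzMzMzMzEREREREREREREREREREREzMzMzMzMzMzMzMzMzMzMzMRERERERERERERERERERETMzMzMzMzMzMzMzMzMzMzMzERERERERERERERERERERMzMzMzMzMzMzMzMzMzMzMzMREREREREREREREREREREzMzMzMzMzMzMzMzMzMzMzMxERERERERERERERERERETMzMzMzMzMzMzMzMzMzMzMzERERERERERERERERERERMzMzMzMzMzMzMzMzMzMzMzMRERERERERERERERERERETMzMzMzMzMzMzMzMzMzMzMxER"/>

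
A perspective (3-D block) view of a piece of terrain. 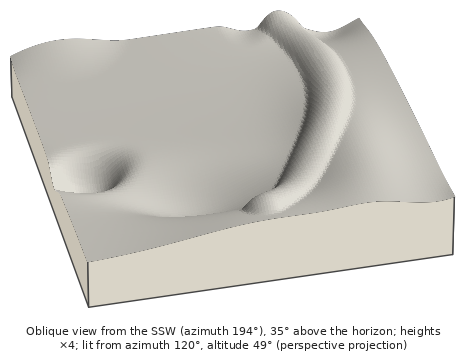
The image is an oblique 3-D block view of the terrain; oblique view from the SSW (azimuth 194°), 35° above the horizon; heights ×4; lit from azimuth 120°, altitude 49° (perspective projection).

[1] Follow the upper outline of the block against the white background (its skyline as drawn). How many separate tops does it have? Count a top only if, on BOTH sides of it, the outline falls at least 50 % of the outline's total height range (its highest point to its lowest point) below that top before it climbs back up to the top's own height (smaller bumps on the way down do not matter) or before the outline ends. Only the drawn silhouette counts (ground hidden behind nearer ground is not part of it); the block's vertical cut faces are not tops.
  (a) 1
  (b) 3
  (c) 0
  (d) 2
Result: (c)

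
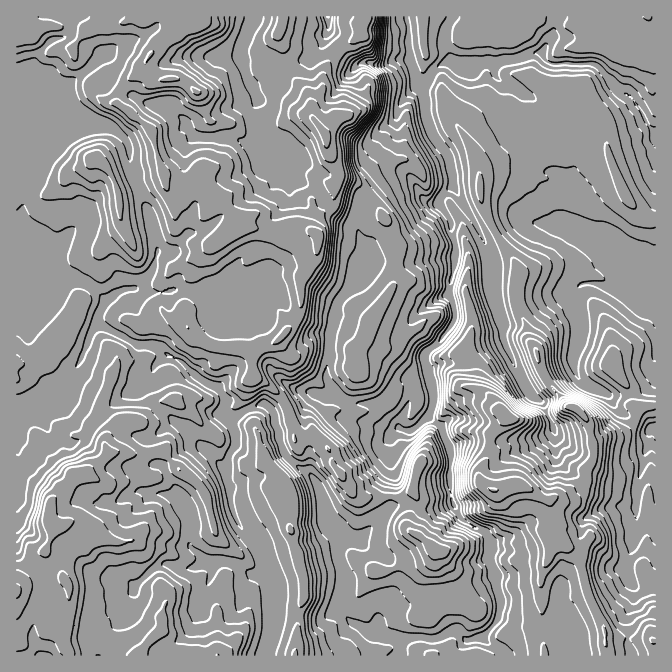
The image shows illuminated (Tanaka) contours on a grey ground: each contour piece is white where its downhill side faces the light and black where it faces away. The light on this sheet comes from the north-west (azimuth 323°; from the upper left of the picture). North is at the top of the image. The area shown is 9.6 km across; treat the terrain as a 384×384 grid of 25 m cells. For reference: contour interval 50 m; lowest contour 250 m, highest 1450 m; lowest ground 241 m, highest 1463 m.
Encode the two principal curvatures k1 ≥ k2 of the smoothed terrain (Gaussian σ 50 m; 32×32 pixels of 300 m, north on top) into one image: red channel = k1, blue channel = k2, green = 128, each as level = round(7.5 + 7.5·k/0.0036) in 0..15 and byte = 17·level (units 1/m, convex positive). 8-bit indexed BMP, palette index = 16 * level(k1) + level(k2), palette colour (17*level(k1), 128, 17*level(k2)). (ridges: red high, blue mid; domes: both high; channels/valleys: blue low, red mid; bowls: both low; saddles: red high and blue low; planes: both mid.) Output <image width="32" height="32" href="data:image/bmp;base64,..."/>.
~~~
<image width="32" height="32" href="data:image/bmp;base64,Qk02CAAAAAAAADYEAAAoAAAAIAAAACAAAAABAAgAAAAAAAAEAAATCwAAEwsAAAABAAAAAAAAAIAAABGAAAAigAAAM4AAAESAAABVgAAAZoAAAHeAAACIgAAAmYAAAKqAAAC7gAAAzIAAAN2AAADugAAA/4AAAACAEQARgBEAIoARADOAEQBEgBEAVYARAGaAEQB3gBEAiIARAJmAEQCqgBEAu4ARAMyAEQDdgBEA7oARAP+AEQAAgCIAEYAiACKAIgAzgCIARIAiAFWAIgBmgCIAd4AiAIiAIgCZgCIAqoAiALuAIgDMgCIA3YAiAO6AIgD/gCIAAIAzABGAMwAigDMAM4AzAESAMwBVgDMAZoAzAHeAMwCIgDMAmYAzAKqAMwC7gDMAzIAzAN2AMwDugDMA/4AzAACARAARgEQAIoBEADOARABEgEQAVYBEAGaARAB3gEQAiIBEAJmARACqgEQAu4BEAMyARADdgEQA7oBEAP+ARAAAgFUAEYBVACKAVQAzgFUARIBVAFWAVQBmgFUAd4BVAIiAVQCZgFUAqoBVALuAVQDMgFUA3YBVAO6AVQD/gFUAAIBmABGAZgAigGYAM4BmAESAZgBVgGYAZoBmAHeAZgCIgGYAmYBmAKqAZgC7gGYAzIBmAN2AZgDugGYA/4BmAACAdwARgHcAIoB3ADOAdwBEgHcAVYB3AGaAdwB3gHcAiIB3AJmAdwCqgHcAu4B3AMyAdwDdgHcA7oB3AP+AdwAAgIgAEYCIACKAiAAzgIgARICIAFWAiABmgIgAd4CIAIiAiACZgIgAqoCIALuAiADMgIgA3YCIAO6AiAD/gIgAAICZABGAmQAigJkAM4CZAESAmQBVgJkAZoCZAHeAmQCIgJkAmYCZAKqAmQC7gJkAzICZAN2AmQDugJkA/4CZAACAqgARgKoAIoCqADOAqgBEgKoAVYCqAGaAqgB3gKoAiICqAJmAqgCqgKoAu4CqAMyAqgDdgKoA7oCqAP+AqgAAgLsAEYC7ACKAuwAzgLsARIC7AFWAuwBmgLsAd4C7AIiAuwCZgLsAqoC7ALuAuwDMgLsA3YC7AO6AuwD/gLsAAIDMABGAzAAigMwAM4DMAESAzABVgMwAZoDMAHeAzACIgMwAmYDMAKqAzAC7gMwAzIDMAN2AzADugMwA/4DMAACA3QARgN0AIoDdADOA3QBEgN0AVYDdAGaA3QB3gN0AiIDdAJmA3QCqgN0Au4DdAMyA3QDdgN0A7oDdAP+A3QAAgO4AEYDuACKA7gAzgO4ARIDuAFWA7gBmgO4Ad4DuAIiA7gCZgO4AqoDuALuA7gDMgO4A3YDuAO6A7gD/gO4AAID/ABGA/wAigP8AM4D/AESA/wBVgP8AZoD/AHeA/wCIgP8AmYD/AKqA/wC7gP8AzID/AN2A/wDugP8A/4D/AJWE2IWWl6eVtqfIpYO3x5WXlpaEpLaio5SGp4Z154PGlZe3dIeGhsh0hpXHhJbFhYWEhaank6WytYeWh3X3k8iWhreFh4aG13WFl5WFhueDlJd2h4eXp8mQl6aG1aaEtqeGyIWHhZTJtoWnhoV2+IWDpoaGlYWWlKOGxnX3hnOlpYa2dHWGpJKEhJSlhIbnhZS3ppa3t6WQtoXnc+Z0gre0toentse4poSm16SFtbaFlXWVhefo6JCUhcfH1raDpoHXl6eXhcink8elg4bolXOFhZTppqWQkJWUtrazpoSWcuiFhYSllZVz94GXh7e2gaa3o7S2gKLXt4W3t6WDhZaDttaGuKWllKXogYaX2JNx97ak9LaAyPnX6LS2xoWWpYaEx9elhYa02JWBp9exgNbYlXO0+aC3xpSndJTnppajhoaEg9i2pNiEg7SU5rDF+KZ0hKP4gJPVlIODg9a3lpSHhpeWtba3k4PWktfE08WUhIaFkcCwxLXn9qBz9rXEgoWHhoa1laW1x8WRwXD2hJSklKeksdWlx/iDoPn3kbTnl4WFhsd1dZa2kJHp9bBxk6a5lJWwtvjnlnD2s3CC1nSXmIaFp6ampZCmlcWQuLiAuKiWpZDUo7aCk/ZhpcmndIanqIPIo5GCuLe3t9bGtpCop5fHkLLnlYD42IN0uKiVhoenlJK2t6bIhnZ2dde1gYa4h5X4oPWmgNWnlXTHh4WHd4e4g5eWpriGh4eXhfdzhZe3l6DQ9YOkxnaEpqeFhoeHlpOWhISklIZ2h4aF9oWDdqenuYD4cba3dnaVhZeHh4aWl5eVs6a3p4WWdYXXt4OHhqamkPWBpri3lpeHhoeHh4aHlcelk5S4t4WWl5bog3aXuKey9IHnhoaGh4aHhoaHh3aV54K2lZWXuKamx9Zyhsimp4DU1IV1dnaHdoanlZeGZZXXcreGl5elt3WWxaSUx5aCspHndXeHh4eHuKaFl6eWtLWTyIaHlpaFhoWm1sSGlOaQlceGh4eHh4e3dYeFt8jXgpbHlaiohXWHhbXWc5a12ICnt4eHhoeHl5eFd4eEt8eBtqWFlJSFhoZ0+KVyl8eEgceHh4eHh4eoh4V3h4eDcJT3pXS2xqWWlbfX1ZSB1nC4l4d3h4eHh6iXk4eHhpXX9oFylMWEhXaWyJTJ+JTTkMiHh4eHh3eHp5S0doeEx4W1ttf22KV1h4am1pL3tpSRyJWnlJanp7mCgrd1haakhpbXk5RzloWHlnTWgMCBgdWSgpKyxaKQkJKnmKejxZV1c7bHlHSEhKa3hqPm+ZSC2JSop7ilgdfHp4eYpsWixrenpZW3ybeDhdiXkLf4lILHhIeHiJilloeHh4c="/>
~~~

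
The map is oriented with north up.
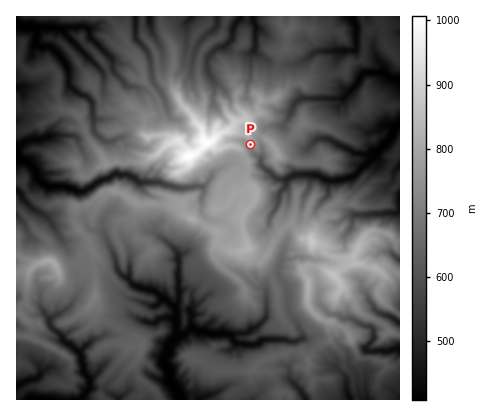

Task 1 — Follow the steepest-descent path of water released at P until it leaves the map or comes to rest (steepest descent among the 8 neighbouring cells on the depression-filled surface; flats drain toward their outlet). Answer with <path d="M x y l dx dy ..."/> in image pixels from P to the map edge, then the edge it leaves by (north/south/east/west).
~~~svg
<path d="M250 144l2 6 8 10 2 6 16 14 8 0 10-6 18 0 4 2 10 4 10 0 16-4 12-12 10-10 0-2 14-14 6-12 4-2"/>
exit: east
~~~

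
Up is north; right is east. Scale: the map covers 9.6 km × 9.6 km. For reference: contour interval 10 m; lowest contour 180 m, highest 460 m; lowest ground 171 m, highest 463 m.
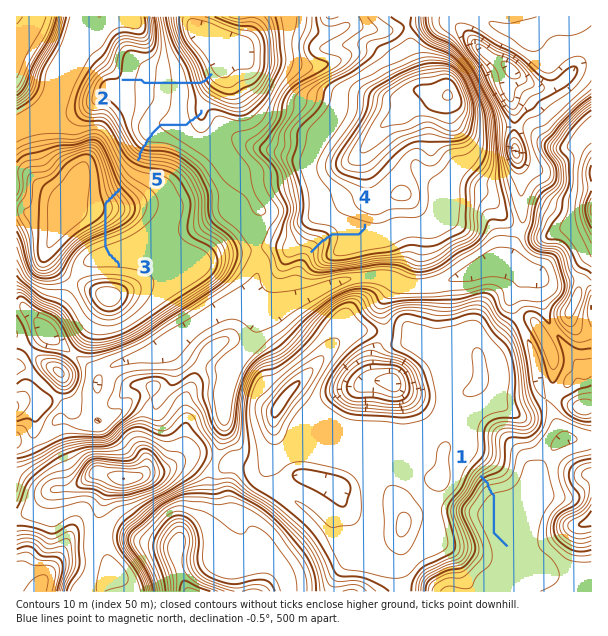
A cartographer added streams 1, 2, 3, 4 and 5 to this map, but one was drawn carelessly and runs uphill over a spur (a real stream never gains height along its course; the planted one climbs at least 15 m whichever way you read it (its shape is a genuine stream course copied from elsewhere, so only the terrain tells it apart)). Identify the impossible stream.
3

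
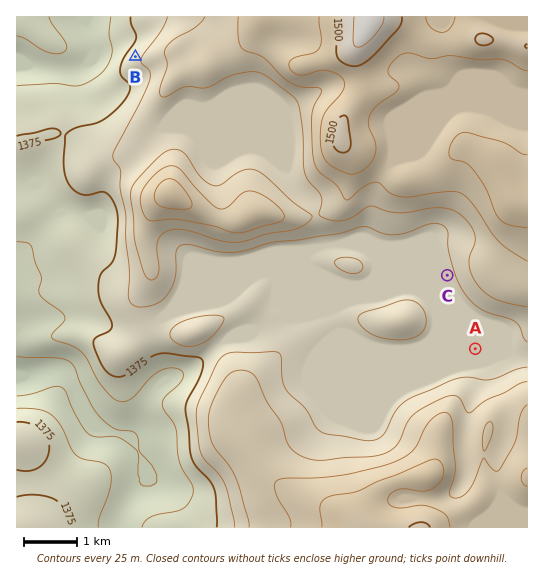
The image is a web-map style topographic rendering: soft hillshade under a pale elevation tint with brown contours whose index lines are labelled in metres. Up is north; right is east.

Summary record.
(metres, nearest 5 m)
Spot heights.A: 1395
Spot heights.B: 1390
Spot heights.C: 1395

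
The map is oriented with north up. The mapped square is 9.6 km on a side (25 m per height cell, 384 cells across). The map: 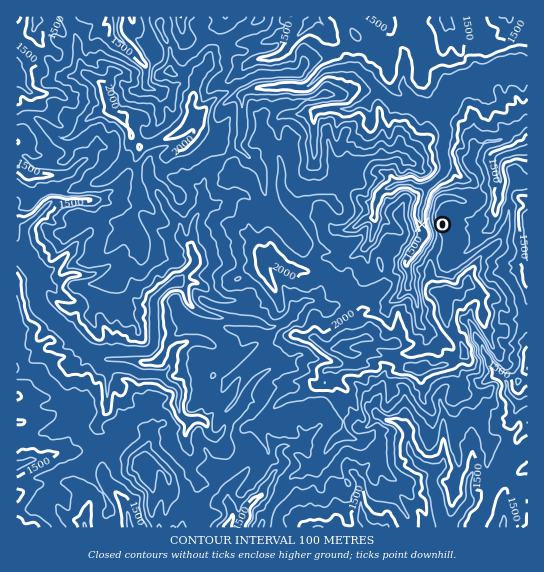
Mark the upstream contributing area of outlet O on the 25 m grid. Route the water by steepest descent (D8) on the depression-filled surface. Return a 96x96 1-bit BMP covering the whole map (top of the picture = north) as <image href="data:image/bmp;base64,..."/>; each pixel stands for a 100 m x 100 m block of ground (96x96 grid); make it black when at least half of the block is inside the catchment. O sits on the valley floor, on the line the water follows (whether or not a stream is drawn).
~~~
<image width="96" height="96" href="data:image/bmp;base64,Qk2+BAAAAAAAAD4AAAAoAAAAYAAAAGAAAAABAAEAAAAAAIAEAAATCwAAEwsAAAIAAAAAAAAA////AAAAAAAAAAAAAAAAAAAAAAAAAAAAAAAAAAAAAAAAAAAAAAAAAAAAAAAAAAAAAAAAAAAAAAAAAAAAAAAAAAAAAAAAAAAAAAAAAAAAAAAAAAAAAAAAAAAAAAAAAAAAAAAAAAAAAAAAAAAAAAAAAAAAAAAAAAAAAAAAAAAAAAAAAAAAAAAAAAAAAAAAAAAAAAAAAAAAAAAAAAAAAAAAAAAAAAAAAAAAAAAAAAAAAAAAAAAAAAAAAAAAAAAAAAAAAAAAAAAAAAAAAAAAAAAAAAAAAAAAAAAAAAAAAAAAAAAAAAAAAAAAAAAAAAAAAAAAAAAAAAAAAAAAAAAAAAAAAAAAAAAAAAAAAAAAAAAAAAAAAAAAAAAAAAAAAAAAAAAAAAAAAAAAAAAAAAAAAAAAAAAAAAAAAAAAAAAAAAAAAAAAAAAAAAAAAAAAAAAAAAAAAAAAAAAAAAAAAAAAAAAAAAAAAAAAAAAAAAAAAAAAAAAAAAAAAAAAAAB/AAAAAAAAAAAAAAH/4AAAAAAAAAAAAB//8AAAAAAAAAAAB///8AAAAAAAAAAAA///8AAAAAAAAAAAA///4AAAAAAAAAAAA///wAAAAAAAAAAAA///gAAAAAAAAAAAAf//gAAAAAAAAAAAAP//AAAAAAAAAAAAAH//AAAAAAAAAAAAAH//AAAAAAAAAAAAAH//AAAAAAAAAAAAAD//AAAAAAAAAAAAAA/8AAAAAAAAAAAAAAf8AAAAAAAAAAAAAAf8AAAAAAAAAAAAAAf8AAAAAAAAAAAAAAf8AAAAAAAAAAAAAA/8AAAAAAAAAAAAAA/8AAAAAAAAAAAAAAf8AAAAAAAAAAAAAAH+AAAAAAAAAAAAAAD+AAAAAAAAAAAAAAB+AAAAAAAAAAAAAAB+AAAAAAAAAAAAAAB+AAAAAAAAAAAAAAAAAAAAAAAAAAAAAAAAAAAAAAAAAAAAAAAAAAAAAAAAAAAAAAAAAAAAAAAAAAAAAAAAAAAAAAAAAAAAAAAAAAAAAAAAAAAAAAAAAAAAAAAAAAAAAAAAAAAAAAAAAAAAAAAAAAAAAAAAAAAAAAAAAAAAAAAAAAAAAAAAAAAAAAAAAAAAAAAAAAAAAAAAAAAAAAAAAAAAAAAAAAAAAAAAAAAAAAAAAAAAAAAAAAAAAAAAAAAAAAAAAAAAAAAAAAAAAAAAAAAAAAAAAAAAAAAAAAAAAAAAAAAAAAAAAAAAAAAAAAAAAAAAAAAAAAAAAAAAAAAAAAAAAAAAAAAAAAAAAAAAAAAAAAAAAAAAAAAAAAAAAAAAAAAAAAAAAAAAAAAAAAAAAAAAAAAAAAAAAAAAAAAAAAAAAAAAAAAAAAAAAAAAAAAAAAAAAAAAAAAAAAAAAAAAAAAAAAAAAAAAAAAAAAAAAAAAAAAAAAAAAAAAAAAAAAAAAAAAAAAAAAAAAAAAAAAAAAAAAAAAAAAAAAAAAAAAAAAAAAAAAAAAAAAAAAAAAAAAAAAAAAAAAAAAAAAAAAAAAAAAAAAAAAAAAAAAAAAAAAAAAAAAAAAAAAA="/>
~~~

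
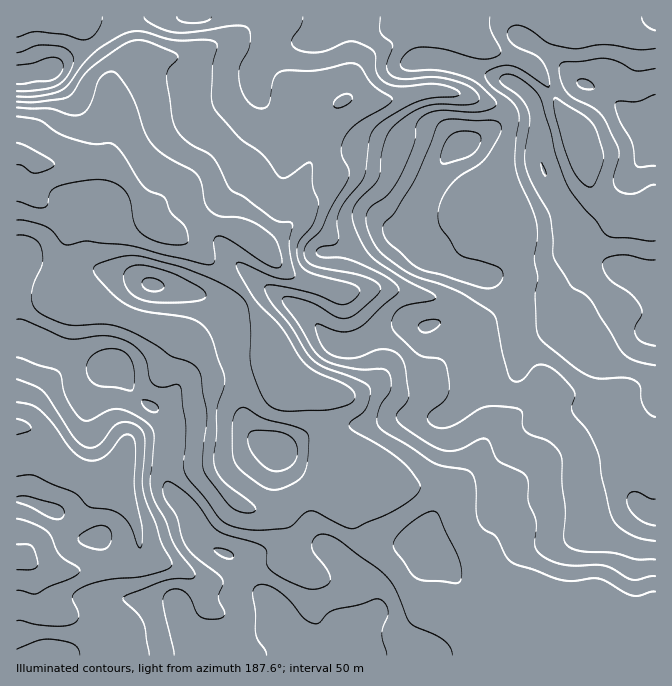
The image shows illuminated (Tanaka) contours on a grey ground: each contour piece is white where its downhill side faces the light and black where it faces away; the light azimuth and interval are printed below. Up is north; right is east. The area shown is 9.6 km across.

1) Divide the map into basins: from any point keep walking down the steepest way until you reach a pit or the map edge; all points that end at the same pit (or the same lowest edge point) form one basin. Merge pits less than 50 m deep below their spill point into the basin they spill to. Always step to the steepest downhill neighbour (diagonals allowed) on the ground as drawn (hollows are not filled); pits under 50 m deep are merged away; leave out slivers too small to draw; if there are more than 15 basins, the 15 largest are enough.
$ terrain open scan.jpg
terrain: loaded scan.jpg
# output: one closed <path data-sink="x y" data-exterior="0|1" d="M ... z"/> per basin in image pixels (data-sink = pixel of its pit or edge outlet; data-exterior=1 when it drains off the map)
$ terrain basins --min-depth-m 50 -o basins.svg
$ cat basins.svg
<path data-sink="17 153" data-exterior="1" d="M655 16l-639 1 0 320 11 1 21 10 29 6 21 12 19 2 17 25 27 22 7 13-2 52 5 12 18 20 10 25 15 12 18 7 11 11 10 17 15 14 3 6 0 24 3 7 15 15 3 6 364-1z"/><path data-sink="17 427" data-exterior="1" d="M27 338l-11 0 0 160 14 3 27 12 14 17 9 8 18 0 5 4 11 26 4 29 6 2 40 0 11 4 3 2 1 15 7 14 18 22 86 0-1-6-15-15-3-7 0-24-3-6-15-14-10-17-11-11-18-7-15-12-10-25-18-20-5-12 2-52-7-13-27-22-17-25-19-2-21-12-29-6z"/><path data-sink="17 558" data-exterior="1" d="M24 499l-8 1 1 156 186-1-17-21-7-14-1-15-3-2-11-4-46-1-2-4-2-26-11-26-5-4-18 0-9-8-14-17z"/>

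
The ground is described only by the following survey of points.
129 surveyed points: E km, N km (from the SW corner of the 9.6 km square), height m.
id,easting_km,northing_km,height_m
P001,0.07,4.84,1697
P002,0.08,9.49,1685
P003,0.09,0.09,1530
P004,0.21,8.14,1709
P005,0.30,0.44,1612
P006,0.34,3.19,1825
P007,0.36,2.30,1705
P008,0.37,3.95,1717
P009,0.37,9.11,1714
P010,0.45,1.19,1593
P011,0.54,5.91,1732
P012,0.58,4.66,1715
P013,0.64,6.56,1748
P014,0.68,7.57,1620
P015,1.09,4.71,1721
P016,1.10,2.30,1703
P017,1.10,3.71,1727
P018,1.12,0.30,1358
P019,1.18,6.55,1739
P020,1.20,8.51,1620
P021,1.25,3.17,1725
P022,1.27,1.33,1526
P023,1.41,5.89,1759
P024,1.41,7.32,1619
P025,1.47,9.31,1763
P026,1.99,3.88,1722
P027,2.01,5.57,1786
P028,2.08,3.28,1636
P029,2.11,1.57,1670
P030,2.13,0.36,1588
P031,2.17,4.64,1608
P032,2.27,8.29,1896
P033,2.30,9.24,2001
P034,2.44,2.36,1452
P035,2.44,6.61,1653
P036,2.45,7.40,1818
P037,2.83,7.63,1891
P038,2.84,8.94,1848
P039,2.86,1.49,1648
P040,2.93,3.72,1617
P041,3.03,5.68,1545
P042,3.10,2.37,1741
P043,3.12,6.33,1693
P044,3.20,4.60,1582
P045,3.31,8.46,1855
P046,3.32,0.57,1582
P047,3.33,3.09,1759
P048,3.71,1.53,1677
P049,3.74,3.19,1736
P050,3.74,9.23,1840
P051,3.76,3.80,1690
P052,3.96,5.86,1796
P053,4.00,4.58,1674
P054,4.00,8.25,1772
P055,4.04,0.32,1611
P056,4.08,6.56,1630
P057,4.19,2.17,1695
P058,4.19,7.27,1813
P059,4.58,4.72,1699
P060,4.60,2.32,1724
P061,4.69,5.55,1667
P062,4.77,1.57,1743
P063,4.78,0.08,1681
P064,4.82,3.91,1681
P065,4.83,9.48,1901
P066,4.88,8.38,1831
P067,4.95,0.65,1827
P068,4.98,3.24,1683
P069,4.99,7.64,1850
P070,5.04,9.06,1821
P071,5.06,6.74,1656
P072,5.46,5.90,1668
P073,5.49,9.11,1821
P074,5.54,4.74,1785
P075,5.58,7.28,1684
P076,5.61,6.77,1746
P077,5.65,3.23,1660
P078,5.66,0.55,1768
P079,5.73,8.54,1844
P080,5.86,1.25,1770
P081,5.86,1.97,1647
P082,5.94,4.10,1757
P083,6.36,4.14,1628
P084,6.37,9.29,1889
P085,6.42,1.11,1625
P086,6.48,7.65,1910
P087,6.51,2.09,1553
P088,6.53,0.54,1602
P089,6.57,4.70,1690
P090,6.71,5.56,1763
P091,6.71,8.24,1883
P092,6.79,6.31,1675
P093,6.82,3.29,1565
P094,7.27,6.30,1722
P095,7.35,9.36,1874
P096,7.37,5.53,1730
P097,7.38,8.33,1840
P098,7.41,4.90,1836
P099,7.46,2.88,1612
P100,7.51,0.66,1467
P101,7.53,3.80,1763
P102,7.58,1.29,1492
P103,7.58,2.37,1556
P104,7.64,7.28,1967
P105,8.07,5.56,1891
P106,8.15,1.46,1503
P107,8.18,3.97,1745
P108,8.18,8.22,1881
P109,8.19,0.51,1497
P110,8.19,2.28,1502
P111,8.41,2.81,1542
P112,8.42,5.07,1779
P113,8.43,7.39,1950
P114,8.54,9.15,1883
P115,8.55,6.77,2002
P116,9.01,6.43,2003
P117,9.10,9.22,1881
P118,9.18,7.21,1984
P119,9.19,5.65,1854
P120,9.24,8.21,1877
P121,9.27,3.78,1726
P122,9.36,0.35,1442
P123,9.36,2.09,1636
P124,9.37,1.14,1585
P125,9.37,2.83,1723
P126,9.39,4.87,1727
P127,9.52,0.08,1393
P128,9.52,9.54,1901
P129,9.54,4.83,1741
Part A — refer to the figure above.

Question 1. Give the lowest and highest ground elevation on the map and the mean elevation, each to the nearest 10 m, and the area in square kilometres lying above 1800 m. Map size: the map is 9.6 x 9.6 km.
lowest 1330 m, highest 2040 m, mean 1720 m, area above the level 24.4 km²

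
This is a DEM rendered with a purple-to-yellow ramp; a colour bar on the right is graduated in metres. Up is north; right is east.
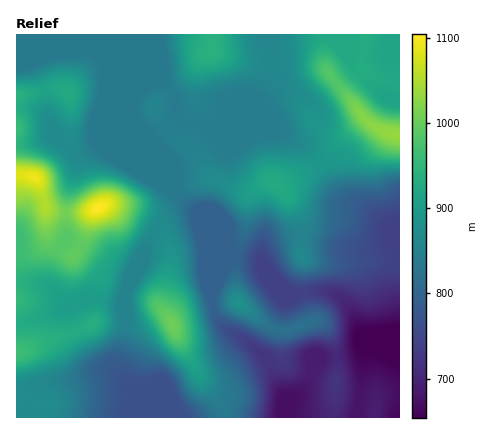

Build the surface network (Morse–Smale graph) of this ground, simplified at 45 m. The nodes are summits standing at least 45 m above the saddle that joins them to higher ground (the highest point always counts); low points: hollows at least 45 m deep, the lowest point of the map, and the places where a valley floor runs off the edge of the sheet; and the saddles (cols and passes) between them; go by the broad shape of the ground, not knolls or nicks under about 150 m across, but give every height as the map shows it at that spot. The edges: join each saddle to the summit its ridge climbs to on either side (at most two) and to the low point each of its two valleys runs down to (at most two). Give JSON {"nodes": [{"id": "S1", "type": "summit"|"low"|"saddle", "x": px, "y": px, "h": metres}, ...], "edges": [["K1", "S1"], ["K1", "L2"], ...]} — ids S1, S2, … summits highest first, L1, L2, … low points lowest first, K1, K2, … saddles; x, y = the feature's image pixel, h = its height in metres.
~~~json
{"nodes": [
{"id": "S1", "type": "summit", "x": 98, "y": 208, "h": 1104},
{"id": "S2", "type": "summit", "x": 34, "y": 178, "h": 1094},
{"id": "S3", "type": "summit", "x": 394, "y": 134, "h": 1034},
{"id": "S4", "type": "summit", "x": 172, "y": 324, "h": 1005},
{"id": "S5", "type": "summit", "x": 214, "y": 34, "h": 941},
{"id": "S6", "type": "summit", "x": 238, "y": 304, "h": 881},
{"id": "L1", "type": "low", "x": 380, "y": 342, "h": 654},
{"id": "L2", "type": "low", "x": 152, "y": 400, "h": 765},
{"id": "K1", "type": "saddle", "x": 66, "y": 212, "h": 1010},
{"id": "K2", "type": "saddle", "x": 160, "y": 226, "h": 870},
{"id": "K3", "type": "saddle", "x": 270, "y": 54, "h": 861},
{"id": "K4", "type": "saddle", "x": 128, "y": 322, "h": 855},
{"id": "K5", "type": "saddle", "x": 176, "y": 194, "h": 836},
{"id": "K6", "type": "saddle", "x": 236, "y": 254, "h": 799},
{"id": "K7", "type": "saddle", "x": 212, "y": 302, "h": 796}],
"edges": [["K1", "S1"], ["K1", "S2"], ["K1", "L1"], ["K2", "S1"], ["K2", "S4"], ["K2", "L1"], ["K3", "S3"], ["K3", "S5"], ["K3", "L1"], ["K4", "S1"], ["K4", "S4"], ["K4", "L1"], ["K4", "L2"], ["K5", "S1"], ["K5", "S3"], ["K5", "L1"], ["K6", "S3"], ["K6", "S6"], ["K6", "L1"], ["K7", "S4"], ["K7", "S6"], ["K7", "L1"]]}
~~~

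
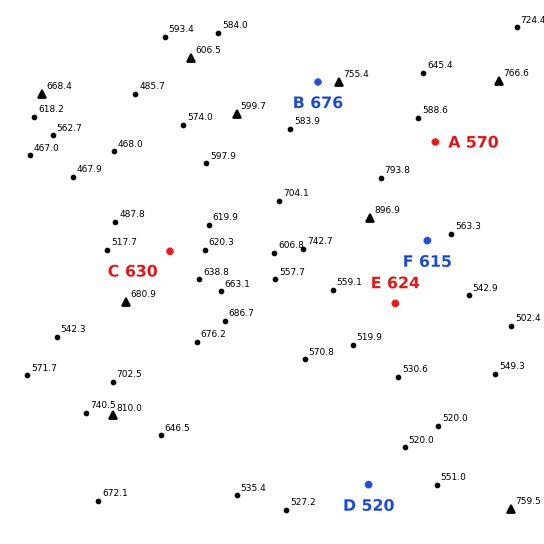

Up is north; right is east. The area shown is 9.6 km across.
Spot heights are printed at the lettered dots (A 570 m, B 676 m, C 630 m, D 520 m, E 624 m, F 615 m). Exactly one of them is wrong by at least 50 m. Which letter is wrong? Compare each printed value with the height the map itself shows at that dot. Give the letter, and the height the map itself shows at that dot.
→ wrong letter E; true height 524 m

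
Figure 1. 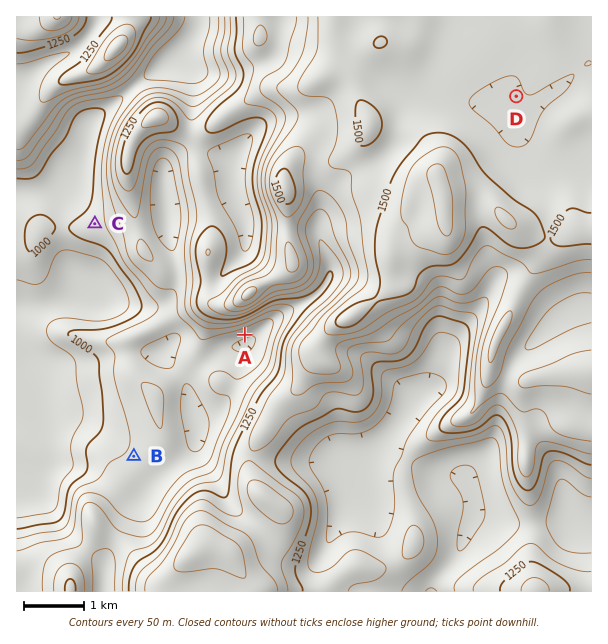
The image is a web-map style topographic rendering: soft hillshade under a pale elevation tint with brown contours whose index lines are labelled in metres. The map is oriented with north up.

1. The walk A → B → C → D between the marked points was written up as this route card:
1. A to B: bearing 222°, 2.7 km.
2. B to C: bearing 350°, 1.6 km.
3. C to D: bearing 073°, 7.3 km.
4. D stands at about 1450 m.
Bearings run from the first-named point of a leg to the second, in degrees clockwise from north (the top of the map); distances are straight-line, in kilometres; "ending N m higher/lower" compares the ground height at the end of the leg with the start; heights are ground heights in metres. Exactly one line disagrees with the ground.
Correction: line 2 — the distance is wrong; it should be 3.9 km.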